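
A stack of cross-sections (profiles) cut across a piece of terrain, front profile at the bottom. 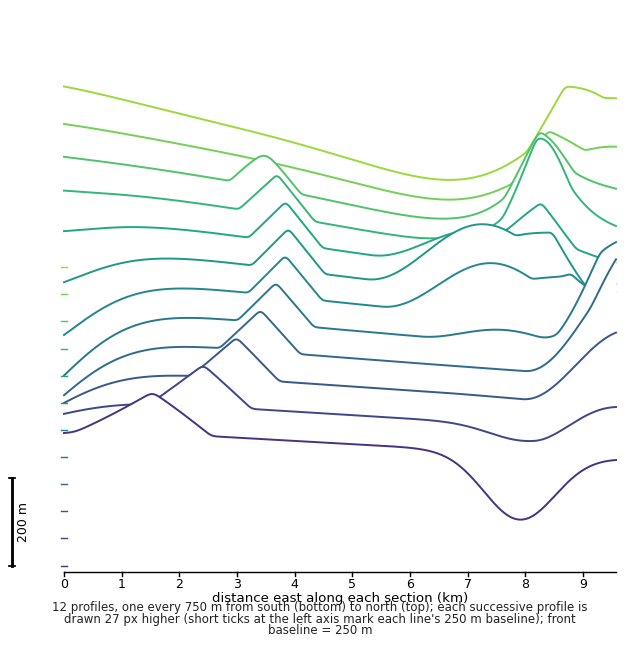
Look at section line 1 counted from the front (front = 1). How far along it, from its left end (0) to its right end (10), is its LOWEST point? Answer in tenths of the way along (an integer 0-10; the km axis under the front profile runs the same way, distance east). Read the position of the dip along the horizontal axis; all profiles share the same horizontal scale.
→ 8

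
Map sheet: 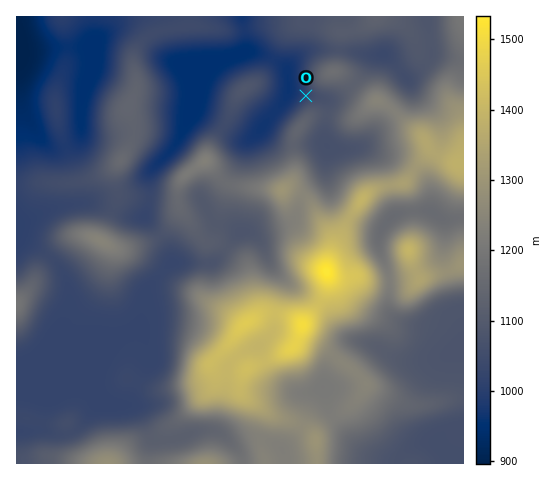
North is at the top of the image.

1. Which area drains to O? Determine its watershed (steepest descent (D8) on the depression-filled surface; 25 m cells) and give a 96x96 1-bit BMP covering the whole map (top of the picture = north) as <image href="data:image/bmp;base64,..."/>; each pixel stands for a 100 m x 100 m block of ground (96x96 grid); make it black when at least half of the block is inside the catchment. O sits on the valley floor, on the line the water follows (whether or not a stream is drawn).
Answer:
<image width="96" height="96" href="data:image/bmp;base64,Qk2+BAAAAAAAAD4AAAAoAAAAYAAAAGAAAAABAAEAAAAAAIAEAAATCwAAEwsAAAIAAAAAAAAA////AAAAAAAAAAAAAAAAAAAAAAAAAAAAAAAAAAAAAAAAAAAAAAAAAAAAAAAAAAAAAAAAAAAAAAAAAAAAAAAAAAAAAAAAAAAAAAAAAAAAAAAAAAAAAAAAAAAAAAAAAAAAAAAAAAAAAAAAAAAAAAAAAAAAAAAAAAAAAAAAAAAAAAAAAAAAAAAAAAAAAAAAAAAAAAAAAAAAAAAAAAAAAAAAAAAAAAAAAAAAAAAAAAAAAAAAAAAAAAAAAAAAAAAAAAAAAAAAAAAAAAAAAAAAAAAAAAAAAAAAAAAAAAAAAAAAAAAAAAAAAAAAAAAAAAAAAAAAAAAAAAAAAAAAAAAAAAAAAAAAAAAAAAAAAAAAAAAAAAAAAAAAAAAAAAAAAAAAAAAAAAAAAAAAAAAAAAAAAAAAAAAAAAAAAAAAAAAAAAAAAAAAAAAAAAAAAAAAAAAAAAAAAAAAAAAAAAAAAAAAAAAAAAAAAAAAAAAAAAAAAAAAAAAAAAAAAAAAAAAAAAAAAAAAAAAAAAAAAAAAAAAAAAAAAAAAAAAAAAAAAAAAAAAAAAAAAAAAAAAAAAAAAAAAAAAAAAAAAAAAAAAAAAAAAAAAAAAAAAAAAAAAAAAAAAAAAAAAAAAAAAAAAAAAAAAAAAAAAAAAAAAAAAAAAAAAAAAAAAAAAAAAAAAAAAAAAAAAAAAAAAAAAAAAAAAAAAAAAAAAAAAAAAAAAAAAAAAAAAAAAAAAAAAAAAAAAAAAAAAAAAAAAAAAAAAAAAAAAAAAAAAAAAAAABAAAAAAAAAAAAAAABgAAAAAAAAAAAAAABwAAAAAAAAAAAAAABwAAAAAAAAAAAAAAD4AAAAAAAAAAAAAAH4AAAAAAAAAAAAAAH8AAAAAAAAAAAAAAP+AAAAAAAAAAAAAAf+AAAAAAAAAAAAAAf/AAAAAAAAAAAAAA//gAAAAAAAAAAAAD//wAAAAAAAAAAAAP//+AAAAAAAAAAAAH///4AAAAAAAAAAAH///8AAAAAAAAAAAH///+AAAAAAAAAAAH////AAAAAAAAAAAH////gAAAAAAAAAAH////wAAAAAAAAAAH////4AAAAAAAAAAH////4AAAAAAAAAAH////wAAAAAAAAAAH////wAAAAAAAAAAD////gAAAAAAAAAAD///+AAAAAAAAAAAB///8AAAAAAAAAAAA///4AAAAAAAAAAAAf//wAAAAAAAAAAAAf//gAAAAAAAAAAAAf//AAAAAAAAAAAAAf/8AAAAAAAAAAAAA//gAAAAAAAAAAAAAH/AAAAAAAAAAAAAAH+AAAAAAAAAAAAAAD8AAAAAAAAAAAAAAD4AAAAAAAAAAAAAABwAAAAAAAAAAAAAAAAAAAAAAAAAAAAAAAAAAAAAAAAAAAAAAAAAAAAAAAAAAAAAAAAAAAAAAAAAAAAAAAAAAAAAAAAAAAAAAAAAAAAAAAAAAAAAAAAAAAAAAAAAAAAAAAAAAAAAAAAAAAAAAAAAAAAAAAAAAAAAAAAAAAAAAAAAAAAAAAAAAAAAAAAAAAAAAAAAAAA="/>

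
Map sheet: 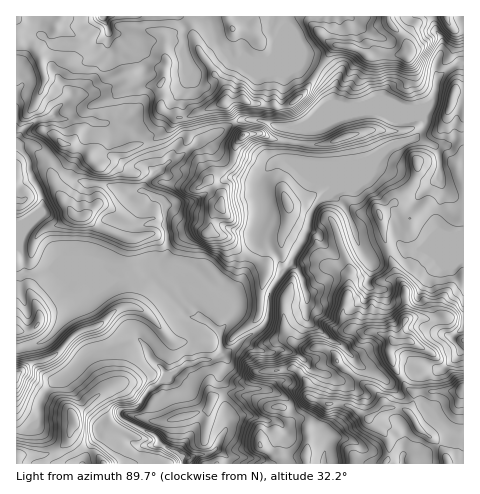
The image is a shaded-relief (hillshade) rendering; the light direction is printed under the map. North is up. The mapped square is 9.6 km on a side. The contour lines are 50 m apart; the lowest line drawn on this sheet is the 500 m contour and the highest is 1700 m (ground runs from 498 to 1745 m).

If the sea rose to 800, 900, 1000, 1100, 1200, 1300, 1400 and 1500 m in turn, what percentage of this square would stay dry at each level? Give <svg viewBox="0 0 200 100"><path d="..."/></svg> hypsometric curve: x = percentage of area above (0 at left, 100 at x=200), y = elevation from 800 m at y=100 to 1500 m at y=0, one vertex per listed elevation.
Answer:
<svg viewBox="0 0 200 100"><path d="M164 100l-33-14-30-15-30-14-33-14-13-14-9-15-8-14"/></svg>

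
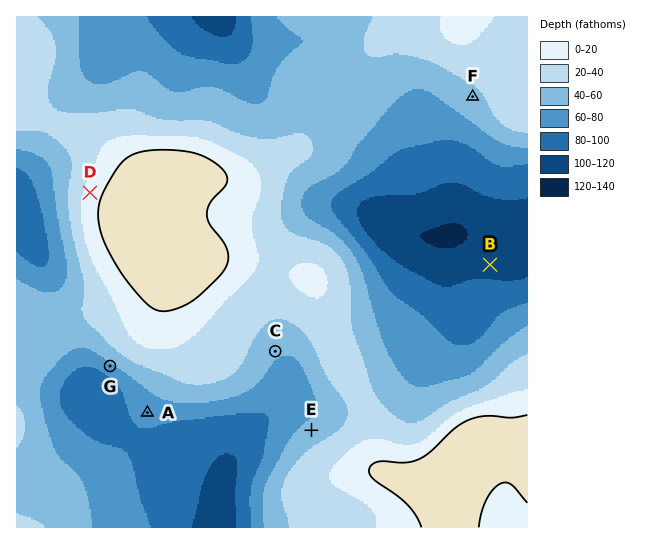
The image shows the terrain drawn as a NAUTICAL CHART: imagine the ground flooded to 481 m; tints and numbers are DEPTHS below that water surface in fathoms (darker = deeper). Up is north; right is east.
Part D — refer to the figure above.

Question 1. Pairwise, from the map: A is higher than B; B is lower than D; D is higher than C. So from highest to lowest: D C A B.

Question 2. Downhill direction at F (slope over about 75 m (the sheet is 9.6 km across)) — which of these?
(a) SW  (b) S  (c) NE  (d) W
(a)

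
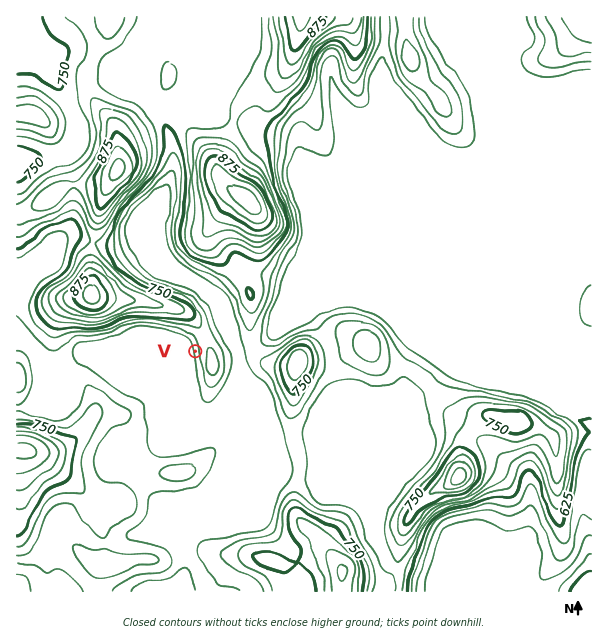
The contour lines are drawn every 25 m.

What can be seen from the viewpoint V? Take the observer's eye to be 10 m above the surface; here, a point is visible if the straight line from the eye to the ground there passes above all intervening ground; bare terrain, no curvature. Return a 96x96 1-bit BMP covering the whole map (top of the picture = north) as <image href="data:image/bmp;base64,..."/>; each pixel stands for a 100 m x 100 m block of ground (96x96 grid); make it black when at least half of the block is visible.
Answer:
<image width="96" height="96" href="data:image/bmp;base64,Qk2+BAAAAAAAAD4AAAAoAAAAYAAAAGAAAAABAAEAAAAAAIAEAAATCwAAEwsAAAIAAAAAAAAA////AAAAAAAAAAAAAAAAAAAAAAAAAAAAAAAAAAAAAAAAAAAAAAAAAAAAAAAAAAAAAAAAAAAAAAAAAIAAAAAAAAAAAAAAAGAAAAAAAAAAAAAAAAAA/4AAAAAAAAAAAAAA/wAAAAAAAAAAAAAAfAAAAAAAAAAAAAAAGAAAAAAAAAAAAAAAAAAAAAAAAAAAAAAAAAAAAAAAAAAAAAAAAAAAAAAAAAAAAgAAAAAAAAAAAAAAB/gAAAAAAAAAAAAAD/AAAAAAAAAAAAAAD/AAAAAAAAAAAAAAH/AAAAAAAAAAAAAAf8AAAAAAAAAAAAAA/AAAAAAAAAAAAAAB+AP8AAAAAAAAAAAH+A//AAAAAAAAAAAP8B//gAAAAAAAAAAf+B//gAAAAAAAAAB/+B//gAAAAAAAAAD//B//AAAAAAAAAAD//B//AAAAAAAAAAD4Hh/+AAAAAAAAAADgDx/+AAAAAAAAAAAAB//+AAAAAAAAAAAAB//8AAAAAAAAAAAAB//8AAAAAAAAAADAB//8AAAAAAAAAADgD//+AAAAAAAAAADgD//+AAAAAAAAAADgH//+AAAAAAAAAAD8P///AAAAAAAAAAD/////AAAAAAAAAADh////AAAAAAAAAADB////AAAAAAAAAAAD////AAAAAAAAAAAD///+AAAAAAAAAAAD///+AAAAAAAAAAAD///+AAAAAAAAAAAB///8AAAAAAAAAAAAD//8AAAAAAAAAAAAD//wAAAAAAAAAAAAB/8AAAAAAAAAAAAAB+AAAAAAAAAAAAAABwAAAAAAAAAAAAAAAgAAAAAAAAAAAAAAAAAAAAAAAAAAAAAAAAAAAAAAAAAAAAAAAAAAAAAAAAAAAAAAAAAAAAAAAAAAAAAAAAAAAAAAAAAAAAAAAAAAAAAAAAAAAAAAAAAAAAAAAAAAAAAAAAAAAAAAAAAAAAAAAAAAAAAAAAAAAAAAAAAAAAAAAAAAAAAAAAAAAgAAAAAAAAAAAAAAD4AAAAAAAAAAAAAAHwAAAAAAAAAAAAAAPgAAAAAAAAAAAAAAOAAAAAAAAAAAAAAAIAAAAAAAAAAAAAAAAAAAAAAAAAAAAAAAAAAAAAAAAAAAAAAAAAAAAAAAAAAAAAAAAAAAAAAAAAAAAAAAAAAAAAAAAAAAAAAAAAAAAAAAAAAAAAAAAAAAAAAAAAAAAAAAAAAAAAAAAAAAAAAAAAAAAAAAAAAAAAAAAAAAAAAAAAAAAAAAAAAAAAAAAAAAAAAAAAAAAAAAAAAAAAAAAAAAAAAAAAAAAAAAAAAAAAAAAAAAAAAAAAAAAAAAAAAAAAAAAAAAAAAAAAAAAAAAAAAAAAAAAAAAAAAAAAAAAAAAAAAAAAAAAAAAAAAAAAAAAAAAAAAAAAAAAAAAAAAAAAAAAAAAAAAAAAAAAAAAAAAAAAAAAAAAAAAAAAAAAAAAAAAAAAAAAAAAAAAAAAAAAAAAAAAAAAAAAAAAAAAAAAAAAAAAAAAAAAAAAAAAAAAAAAAAAAAAAAAAAAAAAAAAAAAAAAAAAAA="/>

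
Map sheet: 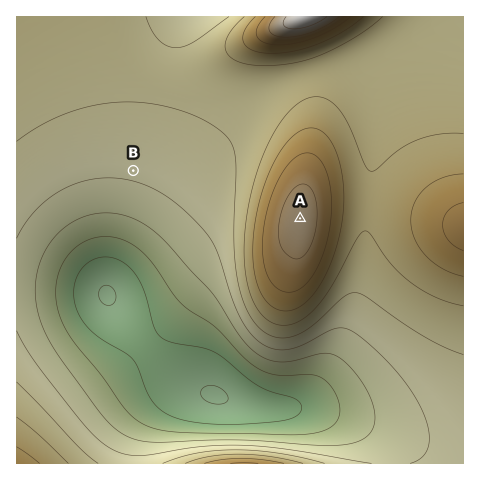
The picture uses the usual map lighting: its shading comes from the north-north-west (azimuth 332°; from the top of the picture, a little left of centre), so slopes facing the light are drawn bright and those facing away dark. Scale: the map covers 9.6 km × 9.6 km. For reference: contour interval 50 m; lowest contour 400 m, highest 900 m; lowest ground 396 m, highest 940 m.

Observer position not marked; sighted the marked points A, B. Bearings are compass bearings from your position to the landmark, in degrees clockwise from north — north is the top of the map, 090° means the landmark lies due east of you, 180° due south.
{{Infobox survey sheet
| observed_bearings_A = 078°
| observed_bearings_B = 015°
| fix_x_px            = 110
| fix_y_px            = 259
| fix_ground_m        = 450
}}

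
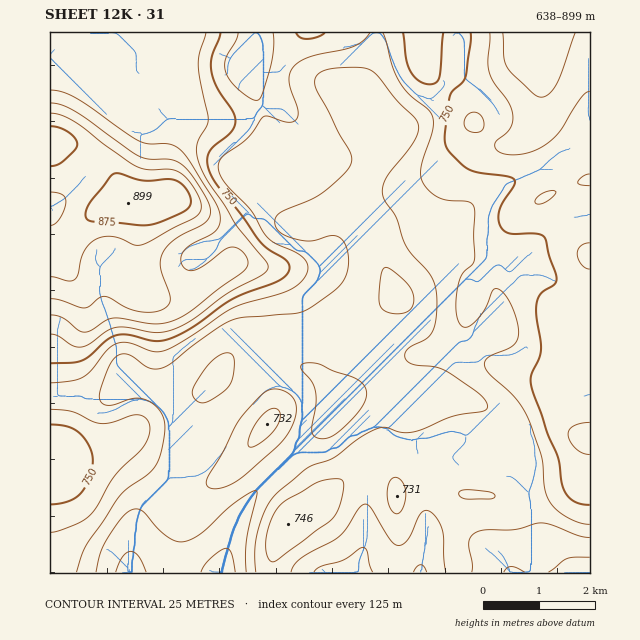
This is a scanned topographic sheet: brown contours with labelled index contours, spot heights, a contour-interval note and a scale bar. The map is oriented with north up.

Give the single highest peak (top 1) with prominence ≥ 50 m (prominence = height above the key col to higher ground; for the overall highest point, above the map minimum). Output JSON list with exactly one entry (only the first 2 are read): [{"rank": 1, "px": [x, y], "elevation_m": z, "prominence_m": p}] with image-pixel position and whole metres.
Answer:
[{"rank": 1, "px": [128, 203], "elevation_m": 899, "prominence_m": 261}]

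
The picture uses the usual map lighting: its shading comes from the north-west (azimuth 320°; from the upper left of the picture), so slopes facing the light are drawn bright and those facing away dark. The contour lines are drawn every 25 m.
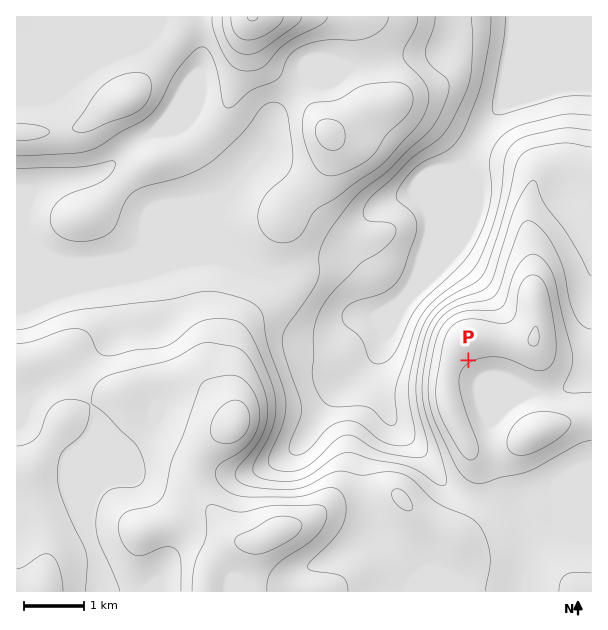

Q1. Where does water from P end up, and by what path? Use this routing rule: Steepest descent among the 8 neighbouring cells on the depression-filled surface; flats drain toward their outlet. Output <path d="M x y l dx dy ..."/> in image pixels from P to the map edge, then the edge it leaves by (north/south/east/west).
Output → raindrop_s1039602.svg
<path d="M468 360l32 33 49 0 2-1 7 0 2-2 3 0 6-3 3-3 6-3 13-12"/>
exit: east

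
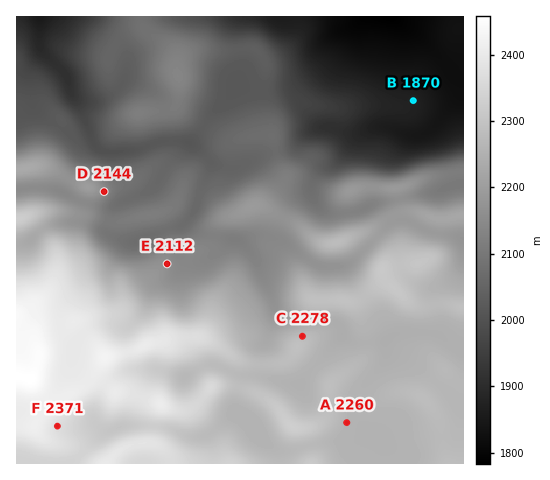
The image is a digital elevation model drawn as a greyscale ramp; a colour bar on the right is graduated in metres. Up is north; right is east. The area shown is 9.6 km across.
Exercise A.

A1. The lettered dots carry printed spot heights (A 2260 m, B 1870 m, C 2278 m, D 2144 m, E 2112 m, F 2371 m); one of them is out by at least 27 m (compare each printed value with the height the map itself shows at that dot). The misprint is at E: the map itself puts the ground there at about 2160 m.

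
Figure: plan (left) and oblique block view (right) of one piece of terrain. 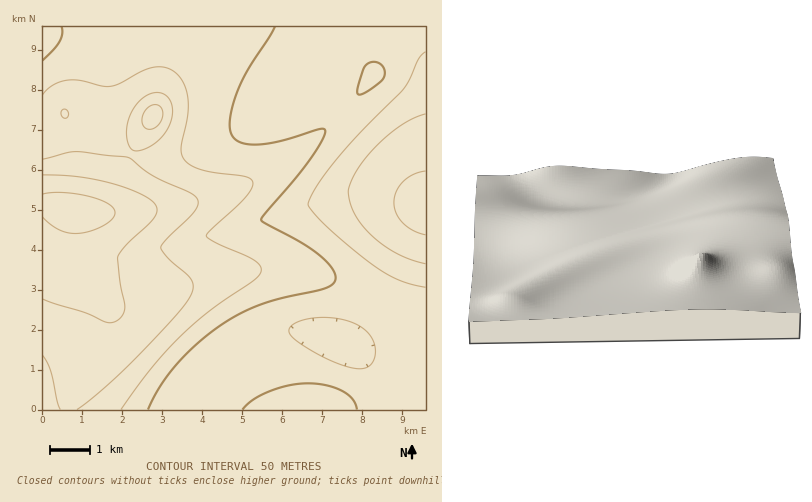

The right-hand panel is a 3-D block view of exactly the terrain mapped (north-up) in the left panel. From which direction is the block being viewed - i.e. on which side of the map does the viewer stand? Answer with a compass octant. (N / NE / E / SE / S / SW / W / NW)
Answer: N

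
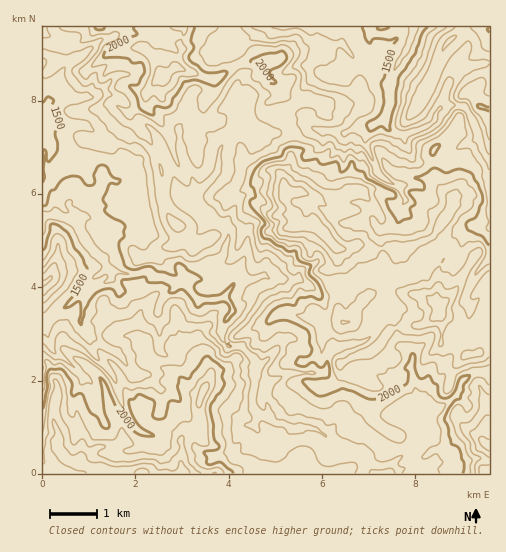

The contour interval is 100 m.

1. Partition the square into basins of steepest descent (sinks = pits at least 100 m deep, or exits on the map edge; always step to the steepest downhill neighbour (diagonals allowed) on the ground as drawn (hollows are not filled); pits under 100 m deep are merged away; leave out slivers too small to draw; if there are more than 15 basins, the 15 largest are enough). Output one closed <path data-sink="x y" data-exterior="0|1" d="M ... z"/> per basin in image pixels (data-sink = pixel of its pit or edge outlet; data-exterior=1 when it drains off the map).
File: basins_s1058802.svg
<path data-sink="43 217" data-exterior="1" d="M234 26l-135 0-17 15-9 4-20 1-11-2 0 429 447 1 1-270-9-2-11-8-13 2-5 4-2 10-7 10-8-5-20-21-6 0-7 5-5 0-9-6-11-4-8 0-6 3-7-2-36 10-18-8-17-2-3-14 8-12 3-20-6-19-16-18 0-6 5-4 3-6-1-5-12-12 3-12-28 0-3-3-2-4 2-18z"/><path data-sink="414 27" data-exterior="1" d="M489 26l-254 0 0 5 3 6-2 7 0 11 2 4 3 3 28 0-3 12 12 12 1 5-3 6-5 4 0 6 16 18 6 19-3 20-8 12 3 14 17 2 18 8 36-10 7 2 6-3 8 0 11 4 9 6 5 0 7-5 6 0 20 21 8 5 7-10 2-10 5-4 13-2 11 8 8 1 1-94-10-3-10-13 10-9 10 0z"/><path data-sink="43 27" data-exterior="1" d="M97 26l-54 0-1 17 11 3 20-1 9-4 10-7z"/>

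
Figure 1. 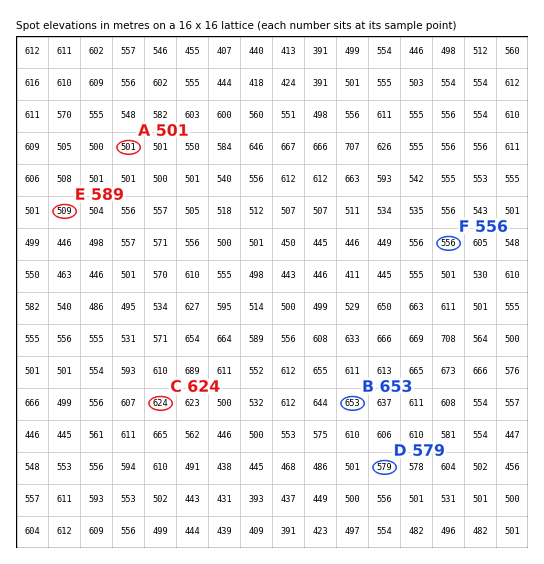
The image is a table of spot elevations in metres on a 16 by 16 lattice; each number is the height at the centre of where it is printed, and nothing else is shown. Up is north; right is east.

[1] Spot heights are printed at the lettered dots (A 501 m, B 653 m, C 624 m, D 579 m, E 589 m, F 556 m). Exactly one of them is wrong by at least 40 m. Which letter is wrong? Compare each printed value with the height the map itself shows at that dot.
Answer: E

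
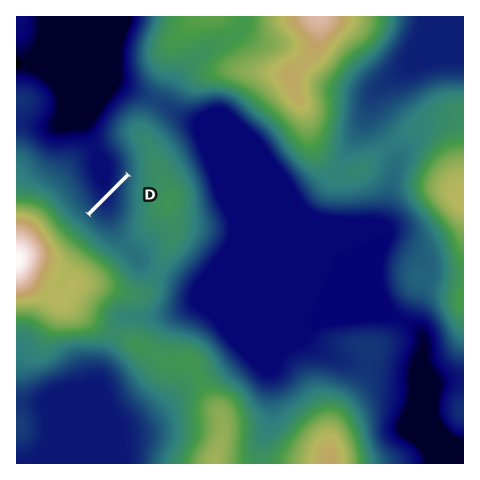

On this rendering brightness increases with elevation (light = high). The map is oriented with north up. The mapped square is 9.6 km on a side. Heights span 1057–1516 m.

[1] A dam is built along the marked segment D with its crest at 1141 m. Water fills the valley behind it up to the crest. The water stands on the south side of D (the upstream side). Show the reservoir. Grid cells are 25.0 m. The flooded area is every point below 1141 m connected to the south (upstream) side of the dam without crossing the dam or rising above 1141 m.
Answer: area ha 40.3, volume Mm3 8.06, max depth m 47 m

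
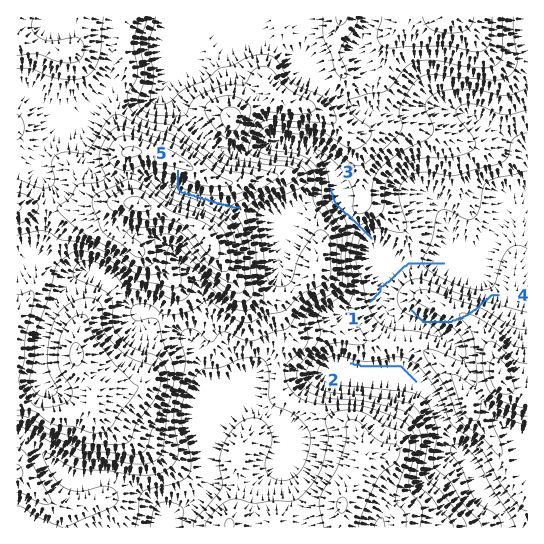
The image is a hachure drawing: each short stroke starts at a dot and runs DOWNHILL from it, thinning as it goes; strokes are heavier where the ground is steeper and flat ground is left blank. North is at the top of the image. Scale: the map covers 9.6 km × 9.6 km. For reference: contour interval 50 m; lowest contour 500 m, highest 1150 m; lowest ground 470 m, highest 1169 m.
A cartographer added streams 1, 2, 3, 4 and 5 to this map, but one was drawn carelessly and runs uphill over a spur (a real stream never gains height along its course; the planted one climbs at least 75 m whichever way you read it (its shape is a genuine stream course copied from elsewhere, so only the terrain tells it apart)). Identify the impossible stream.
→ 4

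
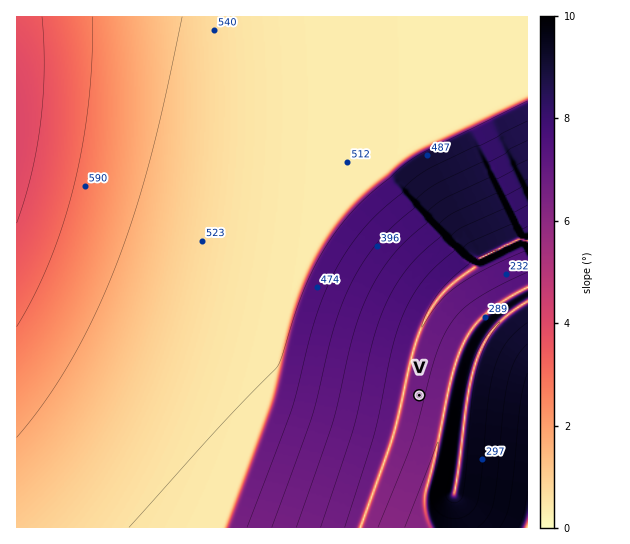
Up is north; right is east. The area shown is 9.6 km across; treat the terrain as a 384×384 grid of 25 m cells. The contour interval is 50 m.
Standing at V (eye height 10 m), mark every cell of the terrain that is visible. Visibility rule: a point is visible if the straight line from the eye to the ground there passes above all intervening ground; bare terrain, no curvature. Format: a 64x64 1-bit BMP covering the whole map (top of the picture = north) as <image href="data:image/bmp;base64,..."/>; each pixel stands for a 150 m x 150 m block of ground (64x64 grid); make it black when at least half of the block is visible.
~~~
<image width="64" height="64" href="data:image/bmp;base64,Qk0+AgAAAAAAAD4AAAAoAAAAQAAAAEAAAAABAAEAAAAAAAACAAATCwAAEwsAAAIAAAAAAAAA////AAAAAAAAAAAf///wAAAAAB////AAAAAAD///4AAAAAAP///gAAAAAA///+AAAAAAB///4AAAAAAH///wAAAAAAf///AAAAAAA///8AAAAAAD///wAAAAAAP///gAAAAAAf//+AAAAAAB///4AAAAAAH///gAAAAAAP//+AAAAAAA///4AAAAAAD///wAAAAAAH///AAAAAAAf//8AAAAAAB///wAAAAAAH///gAAAAAAP//+AAAAAAA///gAAAAAAD//4AAAAAAAP//gAAAAAAA//+AAAAAAAB//4AAAAAAAH//wAAAAAAAf//AAAAAAAA//+AAAAAAAD//4AAAAAAAP//wAAAAAAAf//gAAAAAAB//+AAAAAAAD//4AAAAAAAH//AAAAAAAAf/4AAAAAAAA//GAAAAAAAB/4+AAAAAAAH/n8AAAAAAAP9/4AAAAAAAfv/wAAAAAAA///gAAAAAAA//+AAAAAAAB//8AAAAAAAD//wAAAAAAAH//AAAAAAAAH/8AAAAAAAAH/wAAAAAAAAH/AAAAAAAAAH8AAAAAAAAAHwAAAAAAAAAHAAAAAAAAAAEAAAAAAAAAAAAAAAAAAAAAAAAAAAAAAAAAAAAAAAAAAAAAAAAAAAAAAAAAAAAAAAAAAAAAAAAAAAAAAAAAAAAAAAAAAAAAAAAAAAAAAAAAAA=="/>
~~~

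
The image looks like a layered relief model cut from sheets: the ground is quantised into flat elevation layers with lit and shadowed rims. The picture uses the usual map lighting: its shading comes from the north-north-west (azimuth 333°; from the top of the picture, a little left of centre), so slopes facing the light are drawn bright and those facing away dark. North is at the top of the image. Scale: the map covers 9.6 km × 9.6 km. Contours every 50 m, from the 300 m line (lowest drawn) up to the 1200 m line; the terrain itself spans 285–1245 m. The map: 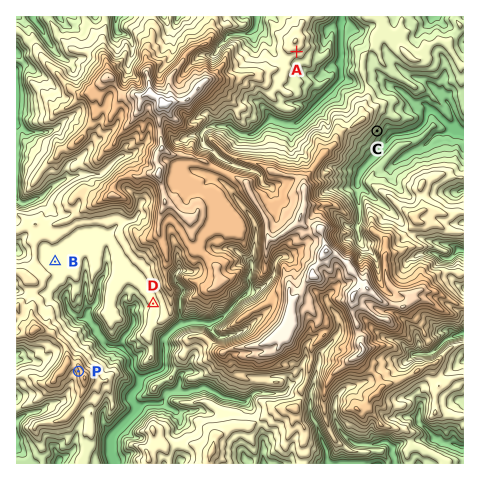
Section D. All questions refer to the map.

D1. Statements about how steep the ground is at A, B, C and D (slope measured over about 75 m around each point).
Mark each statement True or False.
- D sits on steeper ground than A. False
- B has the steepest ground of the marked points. False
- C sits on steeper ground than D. True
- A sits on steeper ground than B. True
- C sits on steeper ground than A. True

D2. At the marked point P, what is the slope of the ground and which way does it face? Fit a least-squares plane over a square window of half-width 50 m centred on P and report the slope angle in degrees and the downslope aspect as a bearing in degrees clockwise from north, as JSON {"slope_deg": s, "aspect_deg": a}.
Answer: {"slope_deg": 30, "aspect_deg": 255}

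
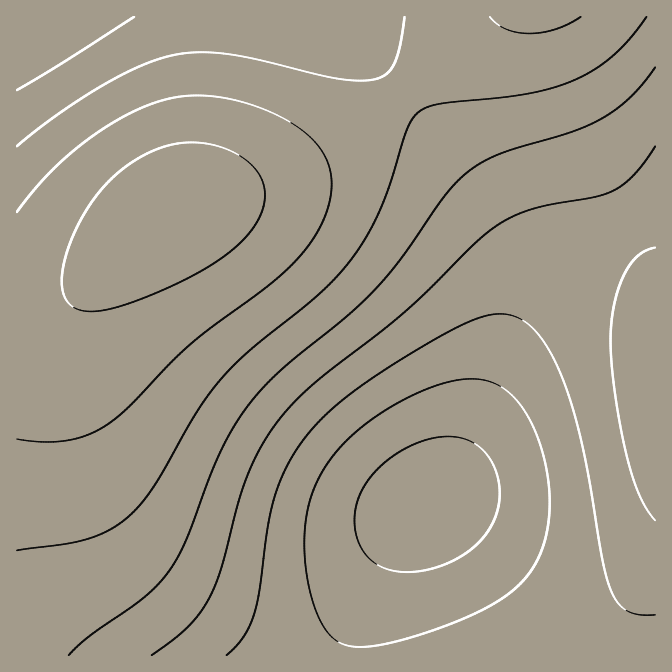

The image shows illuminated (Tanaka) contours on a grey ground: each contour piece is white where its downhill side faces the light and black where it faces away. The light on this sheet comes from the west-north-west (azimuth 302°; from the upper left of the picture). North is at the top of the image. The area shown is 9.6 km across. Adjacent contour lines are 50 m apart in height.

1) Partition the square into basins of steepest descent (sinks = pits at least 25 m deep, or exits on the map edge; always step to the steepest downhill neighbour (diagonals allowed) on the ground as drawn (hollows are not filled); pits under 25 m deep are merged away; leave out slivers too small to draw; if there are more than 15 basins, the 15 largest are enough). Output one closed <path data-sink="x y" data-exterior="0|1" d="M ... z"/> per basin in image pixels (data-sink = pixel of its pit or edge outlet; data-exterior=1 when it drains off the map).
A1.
<path data-sink="428 502" data-exterior="0" d="M655 16l-161 0-96 82-70 51-66 34-85 23-40 30-73 70-22 12-26 4 1 334 639-1z"/><path data-sink="17 17" data-exterior="1" d="M492 16l-475 0-1 304 11 1 15-3 22-12 73-70 40-30 85-23 66-34 70-51z"/>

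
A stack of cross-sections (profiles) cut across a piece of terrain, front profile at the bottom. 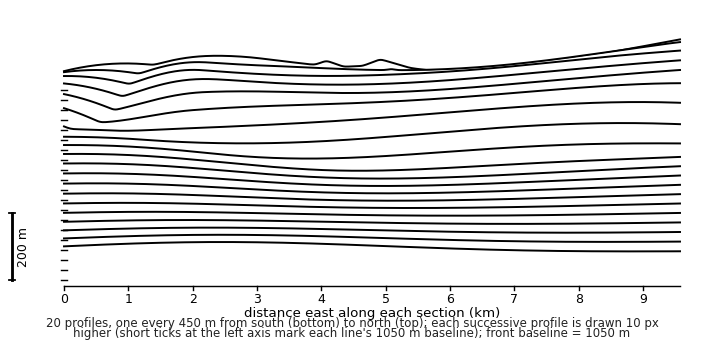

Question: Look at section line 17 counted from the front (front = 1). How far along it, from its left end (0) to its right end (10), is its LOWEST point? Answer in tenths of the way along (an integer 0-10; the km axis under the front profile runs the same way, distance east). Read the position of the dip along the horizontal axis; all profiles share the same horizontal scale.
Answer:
1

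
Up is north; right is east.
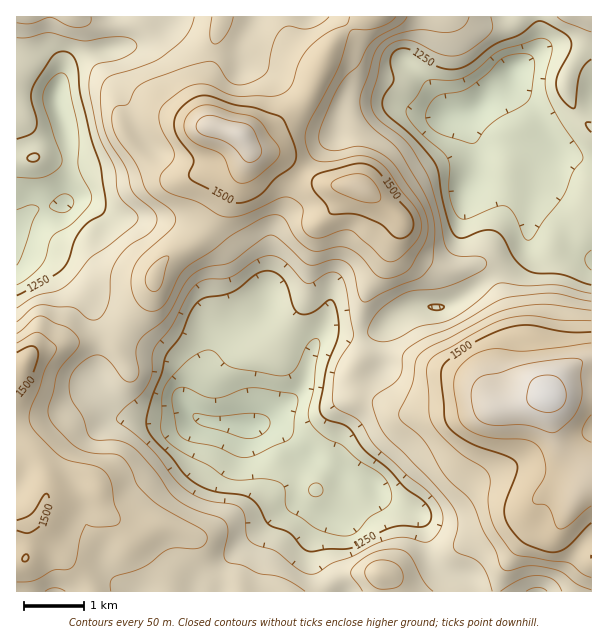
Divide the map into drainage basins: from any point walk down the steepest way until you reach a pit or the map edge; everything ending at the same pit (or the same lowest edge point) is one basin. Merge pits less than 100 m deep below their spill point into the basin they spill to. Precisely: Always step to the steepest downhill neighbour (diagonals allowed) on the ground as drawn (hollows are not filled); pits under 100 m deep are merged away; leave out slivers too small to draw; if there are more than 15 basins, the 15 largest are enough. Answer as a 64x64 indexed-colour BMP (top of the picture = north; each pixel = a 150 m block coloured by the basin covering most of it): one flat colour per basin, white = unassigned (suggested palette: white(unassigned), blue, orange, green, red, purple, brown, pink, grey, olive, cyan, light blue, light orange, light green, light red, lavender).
<image width="64" height="64" href="data:image/bmp;base64,Qk12CAAAAAAAAHYAAAAoAAAAQAAAAEAAAAABAAQAAAAAAAAIAAATCwAAEwsAABAAAAAAAAAA////ALR3HwAOf/8ALKAsACgn1gC9Z5QAS1aMAMJ34wB/f38AIr28AM++FwDox64AeLv/AIrfmACWmP8A1bDFABERERERERERERERERERERERERERERERERERERERERERERERERERERERERERERERERERERERERERERERERERERERERERERERERERERERERERERERERERERERERERERERERERERERERERERERERERERERERERERERERERERERERERERERERERERERERERERERERERERERERERERERERERERERERERERERERERERERERERERERERERERERERERERERERERERERERERERERERERERERERERERERERERERERERERERERERERERERERERERERERERERERERERERERERERERERERERERERERERERERERERERERERERERERERERERERERERERERERERERERERERERERERERERERERERERERERERERERERERERERERERERERERERERERERERERERERERERERERERERERERERERERERERERERERERERERERERERERERERERERERERERERERERERERERERERERERERERERERERERERERERERERERERERERERERERERERERERERERERERERERERERERERERERERERERERERERERERERERERERERERERERERERERERERERERERERERERERERERERERERERERERERERERERERERERERERERERERERERERERERERERERERERERERERERERERERERERERERERERERERERERERERERERERERERERERERERERERERERERERERERERERERERERERERERERERERERERERERERERERERERERERERERERERERERERERERERERERERERERERERERERERERERERERERERERERERERERERERERERERERERERERERERERIiIiEREREREREREREREREREREREREREREREREREREREiIiIiERERERERERERERERERERERERERERERERERERIiIiIiIRERERERERERERERERERERERERERERERERESIiIiIiIiERMRERERERERERERERERERERERERERERIiIiIiIiIiIiEzERERERERERERERERERERERERIiIiIiIiIiIiIiIiIjMzMREREREREREREREREREREREiIiIiIiIiIiIiIiIiMzMzMzMzERERERERERERERERESIiIiIiIiIiIiIiIiIzMzMzMzMRERERERERERERERERIiIiIiIiIiIiIiIiIjMzMzMzMzEREREREREREREREREiIiIiIiIiIiIiIiIiMzMzMzMzMxERERERERERERERESIiIiIiIiIiIiIiIiIzMzMzMzMzMREREREREREREREREiIiIiIiIiIiIiIiIjMzMzMzMzMxERERERERERERERESIiIiIiIiIiIiIiIiMzMzMzMzMzEREREREREREREREREiIiIiIiIiIiIiIiIzMzMzMzMzMxERERERERERERERESIiIiIiIiIiIiIiIjMzMzMzMzMzEREREREREREREREREiIiIiIiIiIiIiIiMzMzMzMzMzMxERERERERERERERESIiIiIiIiIiIiIiIzMzMzMzMzMzMxEREREREREREREREiIiIiIiIiIiIiIjMzMzMzMzMzMzMRERERERERERERESIiIiIiIiIiIiIiMzMzMzMzMzMzMzEREREREREREREREiIiIiIiIiIiIiIzMzMzMzMzMzMzMxERERERERERERESIiIiIiIiIiIiIjMzMzMzMzMzMzMzERERERERERERESIiIiIiIiIiIiIiMzMzMzMzMzMzMzMxEREREREREREiIiIiIiIiIiIiIiIzMzMzMzMzMzMzMzMREREREREREiIiIiIiIiIiIiIiIjMzMzMzMzMzMzMzMxEREREREREiIiIiIiIiIiIiIiIiMzMzMzMzMzMRERMzMRERERERESIiIiIiIiIiIiIiIiIzMzMzMzMzMRERERExERERERERIiIiIiIiIiIiIiIiIjMzMzMzMzMREREREREREREREREiIiIiIiIiIiIiIiIiMzMzMzMzMRERERERERERERERESIiIiIiIiIiIiIiIiIzMzMzMzMRERERERERERERERERIiIiIiIiIiIiIiIiIjMzMzMzMzERERERERERERERERIiIiIiIiIiIiIiIiIiMzMzMzMzMzMTMzERERERERERIiIiIiIiIiIiIiIiIiIzMzMzMzMzMzMzMRERERERESIiIiIiIiIiIiIiIiIiIjMzMzMzMzMzMzMxERERERESIiIiIiIiIiIiIiIiIiIiMzMzMzMzMzMzMzERERERERIiIiIiIiIiIiIiIiIiIiIzMzMzMzMzMzMzMREREREREiIiIiIiIiIiIiIiIiIiIjMzMzMzMzMzMzMxERERERESIiIiIiIiIiIiIiIiIiIiMzMzMzMzMzMzMzMREREREREiIiIiIiIiIiIiIiIiIiIzMzMzMzMzMzMzMxERERERESIiIiIiIiIiIiIiIiIiIjMzMzMzMzMzMzMzEREREREREiIiIiIiIiIiIiIiIiIiMzMzMzMzMzMzMzMRERERERERIiIiIiIiIiIiIiIiIiIzMzMzMzMzMzMzMxERERERERESIiIiIiIiIiIiIiIiIjMzMzMzMzMzMzMzMREREREREREiIiIiIiIiIiIiIiIi"/>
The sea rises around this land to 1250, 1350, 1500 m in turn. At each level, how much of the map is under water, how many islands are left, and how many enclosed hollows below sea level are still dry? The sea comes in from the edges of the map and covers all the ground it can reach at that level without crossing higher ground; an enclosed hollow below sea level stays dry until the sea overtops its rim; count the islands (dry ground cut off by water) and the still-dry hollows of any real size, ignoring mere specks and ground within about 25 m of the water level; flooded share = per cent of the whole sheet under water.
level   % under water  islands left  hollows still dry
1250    15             0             1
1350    52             0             0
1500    88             2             0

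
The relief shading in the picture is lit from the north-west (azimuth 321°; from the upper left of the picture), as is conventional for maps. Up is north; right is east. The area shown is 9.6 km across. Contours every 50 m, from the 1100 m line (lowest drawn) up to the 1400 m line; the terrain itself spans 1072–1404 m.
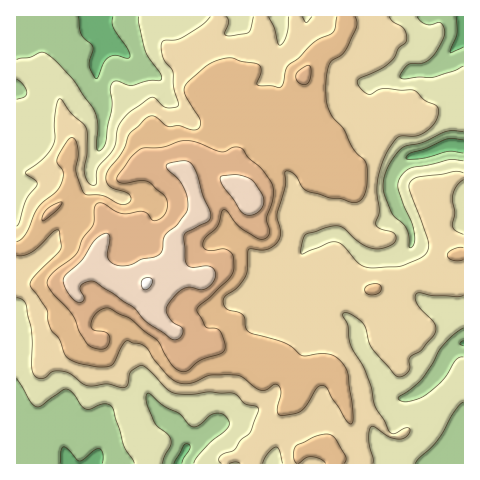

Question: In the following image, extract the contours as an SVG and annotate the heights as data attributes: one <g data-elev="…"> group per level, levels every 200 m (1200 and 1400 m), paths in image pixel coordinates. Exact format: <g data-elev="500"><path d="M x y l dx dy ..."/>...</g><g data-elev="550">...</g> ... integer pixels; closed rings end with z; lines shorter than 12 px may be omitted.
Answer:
<g data-elev="1200"><path d="M263 463l4-9 9-7 3 3 4 13"/><path d="M373 463l0-4-4-19 0-8 2-5 4 0 14 10 9 2 8-2 4-7-1-2-4 0-12 6-4-3-5-11-9-14-4-20-7-17-13-23-3-20-5-12 1-1 5 0 13 9 4 6 6 20 23 27 5 2 5-2 4-5 1-13 11-7 12-14 3-6-2-8-17-18-2-5 1-5 3-1 15 3 24 1 5-1"/><path d="M17 298l6 2 3 6 6 28 0 35 2 6 4 3 5 0 10-7 8 0 9 3 17 11 5 1 16-2 16 4 3-3 4-14 10-6 7 5 18 18 7 5 15 1 21-2 23 1 5 2 8 9 13 3 0 5-8 21-9 7-7 10-10 3-4 3-1 4 2 3"/><path d="M463 234l-8-4-3-5 3-12-3-12 1-7 4-8 6-6"/><path d="M463 173l-8-2-36 6-5 2-4 4 0 7 19 53-2 9-8 7-20 7-31 2-9-4-16-18-8-4-6 1-25 11-3-1 1-12 4-7 27-8 6 0 4 2 16 14 12 6 7 1 7-1 7-4 4-3 0-5-3-3-12-4-5-5 3-13-2-28 5-18 6-14 9-13 5-2 15 0 8-4 10-9 4-12-2-5-12-6-12-10-30-1-14 5-6-3-5-6-1-3 1-3 28-13 8-7 5-11 7-7 1-6-3-6-12-8-3-4"/><path d="M210 17l-8 8-20 13-6 2-10 0-4 2-1 5 1 8 3 6 8 10 1 17 4 17-3 2-9 1-11-10-3-1-24 16-10 13-2 18-3 6-15 18-2 15-1 2-6-2-5-10 3-21-1-23-3-5-13-12-8-12-3-1-4 17-1 27-9 14-19 15 0 2 10 7 1 4-10 14-8 23-2 4"/><path d="M253 17l-4 15-20 4-4-2 4-12-3-5"/><path d="M289 17l-2 18-3 7-4 3-2-2-4-15-5-11"/><path d="M312 17l-6 6-4-6"/></g><g data-elev="1400"><path d="M144 290l4-1 3-4 1-5-1-2-5 0-4 2 0 6z"/></g>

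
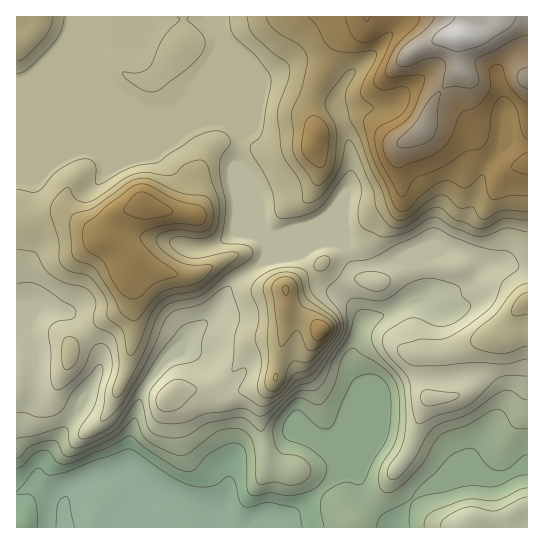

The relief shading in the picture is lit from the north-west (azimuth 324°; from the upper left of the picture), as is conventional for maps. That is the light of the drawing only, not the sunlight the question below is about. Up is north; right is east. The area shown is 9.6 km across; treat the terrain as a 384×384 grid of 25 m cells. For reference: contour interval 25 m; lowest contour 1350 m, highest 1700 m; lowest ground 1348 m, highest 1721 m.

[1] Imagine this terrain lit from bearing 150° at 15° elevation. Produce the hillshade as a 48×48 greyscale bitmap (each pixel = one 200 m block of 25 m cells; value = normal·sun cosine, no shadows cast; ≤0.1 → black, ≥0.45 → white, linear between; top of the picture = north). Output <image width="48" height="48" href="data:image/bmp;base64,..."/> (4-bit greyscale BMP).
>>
<image width="48" height="48" href="data:image/bmp;base64,Qk32BAAAAAAAAHYAAAAoAAAAMAAAADAAAAABAAQAAAAAAIAEAAATCwAAEwsAABAAAAAAAAAAAAAAABEREQAiIiIAMzMzAERERABVVVUAZmZmAHd3dwCIiIgAmZmZAKqqqgC7u7sAzMzMAN3d3QDu7u4A////AGiYd2d3d3d3d3d4h3dmZmZ4mGQzI1ZmiGeId2d3d3d3d3d5mIh2ZmZomXVDIjREZ2eId2Z3d3d3iIdou6qoZWZnmoZUISIiI3eJh3Z3d3eImZhmm7u6dmZmi7hmVERDIZiKqYd3d3iZqYhlaZmql2ZkasuHdmZmVMqJzbmYd4maqZh1V4d4h3dkNryod3d3dtyYrv26mJmqqql1V2VWd3d1Eou5h3d4iL3Ie//sqaqqq6qXZ3VWd3d2MVq6mHd3iazLdr//uJqqu7qoeIZnd3d3Uki7qph3iYm7lVnvx3mru8y5m7h3iHd3Yze8zLmHeIiapjSe6Gmqu8zKrfuImYd3ZDas3dyXeJh5qFNs+VeZmaq6rv+5mYd3ZDWKvN25h5h4u3M560NoiIiIe//7qpd3ZURmeKvKmIdnrKUlzWI2Zmd2Rt/+y6h3dlVmZnmrqXdmnMgznaQ0VVZ2M4zv7KmYiIeIiIibqndlerlUjdlUVVVnU2q+/7mZmIiJmZqru3dlWKp1e9uGZmVnZGmL/+mHd2Z2d4mqu3ZlVoqGasuoZmZWZWh47/t1VVVURFeImnZVRWiYesuphmZVRGh1jvx0M0VUMiNWiHZVVVZ4isy6mGZlVFh0NayWQzRVQyEkeHdmdmVXit7cu4ZmVFh0JIu6l1VWZlMSV4iIiHZnic7u7bhmZViFVoq7u5dnd3ZCI5iImYd3iKzd7+t1QzaIiImZq6qId3ZkIYiImph3eImZnO6mMAFYmodmeJmZiIZlQ4h3iah2d3ZUNIzLcxA1eZh3Z3eHd4d2ZohmZ5mHd2VEMjWJl2VVRoiJmHd3Z3iId4h2VWeHd3eImHQ1d3d2VneJq6mHiJqpiIh2VVZ3iavMzchVZ4d3d3d4nOypmqzKmXd2VDRnibzczNuHd4qpd2Z4i+/aqqvcu2ZmUyE2eJmYeKuHdnm8uGVXed7rmZi8y2VVVSABRmVENYmHdmaK23VFZ63bmZeKqmVEV2MAAjMzRXiHd2ZozZZVZ5vLmJd5mWZURoYwABNFVoh3d2Z3vshmd5qrqJhomXd1RXdkEBNFZ4l3d3d4nMlmeKqrqYhmeHd3ZVd3ZUREVomHdmZ4m7hlaKu6qYl1Vnd3dmd3d3ZURXmHZmVXmqhUV5qqqZmWVXd3d3d3d3d2VWd3ZVVFiphUM2iaqZmXZnd3d3d3d3d3ZmZ3ZVVEaIdkISV5mYiYZnd3d3d3d3d3d3d3ZVVUVnZVMgJomImYZnd3d3d3d3d3d3d3ZURVd2ZndTJHmZqph3d3d3d3d3d3d3d3dURGiWVomWM2iZqpmHd3d3d3d3d3d3d3dlRFiYRGm6ZFeZmYd5h3d3d3d3d4h3d3d2VFaZYyWrp1aImHVbqHd3d3Zmd4iHd3d3dlaJliFauod4moVKuod3d3d2Z3iHd3iIh2Z5qnIUiqmau6hoq6d3d3d2Znd3d4iIiHd3m7YQNniZq7qWeqh3d3d3Zmd3Z3d4iHd3eKliEkVneKqmeKl3d3d3ZmZnZmZ3eHdmZ4qFIiNFZ4mg=="/>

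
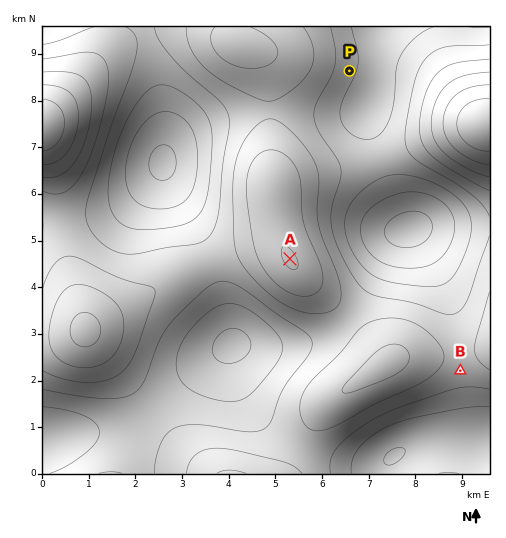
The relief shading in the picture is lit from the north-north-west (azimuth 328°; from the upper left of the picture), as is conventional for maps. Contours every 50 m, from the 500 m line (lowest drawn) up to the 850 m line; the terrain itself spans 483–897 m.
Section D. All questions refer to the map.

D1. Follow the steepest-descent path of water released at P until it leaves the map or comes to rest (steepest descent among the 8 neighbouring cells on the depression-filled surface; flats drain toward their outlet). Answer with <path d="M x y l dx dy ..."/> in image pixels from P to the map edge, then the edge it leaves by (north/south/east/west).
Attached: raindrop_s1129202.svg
<path d="M349 71l16 0 3 3 2 0 6-7 1-2 0-28 4-10"/>
exit: north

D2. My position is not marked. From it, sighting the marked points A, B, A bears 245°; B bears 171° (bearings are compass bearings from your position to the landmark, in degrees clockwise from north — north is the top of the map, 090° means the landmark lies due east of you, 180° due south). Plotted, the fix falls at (432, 192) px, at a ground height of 560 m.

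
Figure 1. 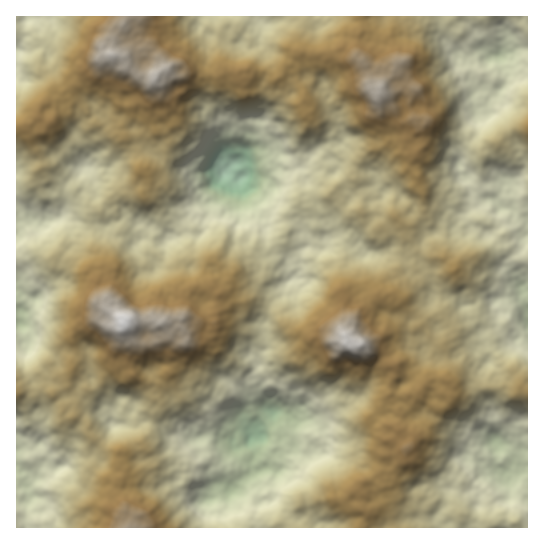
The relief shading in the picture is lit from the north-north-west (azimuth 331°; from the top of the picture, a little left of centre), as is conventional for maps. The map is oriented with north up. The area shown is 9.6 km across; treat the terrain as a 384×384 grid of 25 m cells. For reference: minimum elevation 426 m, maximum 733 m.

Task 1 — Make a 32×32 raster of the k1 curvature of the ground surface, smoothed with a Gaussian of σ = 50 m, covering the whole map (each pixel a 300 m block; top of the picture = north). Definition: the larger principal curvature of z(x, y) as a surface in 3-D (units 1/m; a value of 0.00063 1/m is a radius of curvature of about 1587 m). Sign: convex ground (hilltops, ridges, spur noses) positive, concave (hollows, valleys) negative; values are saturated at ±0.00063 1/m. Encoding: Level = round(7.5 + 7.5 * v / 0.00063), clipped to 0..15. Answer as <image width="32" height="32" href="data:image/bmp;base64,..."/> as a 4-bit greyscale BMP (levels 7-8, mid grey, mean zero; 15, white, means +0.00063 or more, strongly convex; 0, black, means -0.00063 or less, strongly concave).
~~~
<image width="32" height="32" href="data:image/bmp;base64,Qk12AgAAAAAAAHYAAAAoAAAAIAAAACAAAAABAAQAAAAAAAACAAATCwAAEwsAABAAAAAAAAAAAAAAABEREQAiIiIAMzMzAERERABVVVUAZmZmAHd3dwCIiIgAmZmZAKqqqgC7u7sAzMzMAN3d3QDu7u4A////AKudebza3KrO2YeNqYmM7/+IjNzcybOnuK/e7bqrvZubnOuKuonnhavMvs+bmYqtjKqJzNvKvLyZabuMzMytp3jcqbj526zJzKp2qcr6xpzYptn/3+eIqIi62afc7rmliPv993raeaiMuJe+zavHq9b23LW3zdzIlneauuq5/rbK7ersi7m7zqzpp6e9za7f/9uufe+fi4m7mu2rfqztip9/r52se6q/qe+ezu/Imqj+aO5K3ez+2YmLzv/oeMt6mHqu7/y8yeu3/8v6nayMqtx7y8v+7Pnqy+a4zYm6yau7tdrf1rjI2sqIjefe1pnIuZq467ecvbyclm7bupu+y6W83Nvqi6zNqanNuYuZz9uNzdnLtti7+bvJl8eou9nv2qipt8mouN246ria6si3iNiIiMuovJu5qtqo36+tmc6Zvcu93/u7uZquvqyLn5uZq+2cqa2+ymdrnI3cmN+bvGef1zp/33s3faqanVndt7yLrpuJvI68aHt+ep3qz7ff6v7ZzOq725urj8t4uK683/z9+8moquypl6z7r+vf+la9z6qHy7zFrPze+nn7ndp5eX3cqYr728z7rLbe+9+qip2fjNve3/3f/uqpjazZqc+4rXvP6bzK2be+7u+d/qXGaNuYrpm4qKmp3Iq7i5x8qoq5eczrrJnNpauHvYqsq51/"/>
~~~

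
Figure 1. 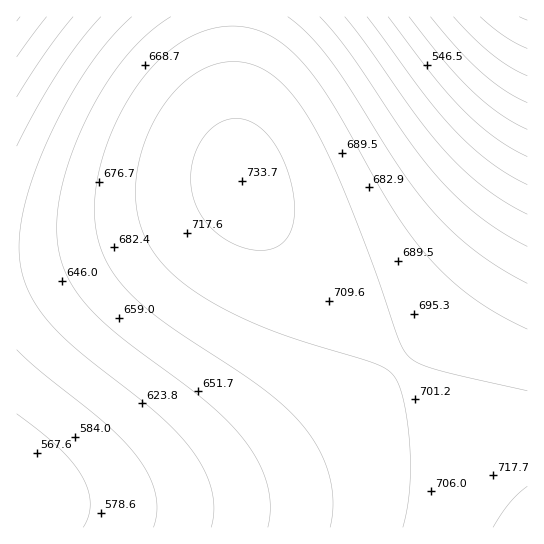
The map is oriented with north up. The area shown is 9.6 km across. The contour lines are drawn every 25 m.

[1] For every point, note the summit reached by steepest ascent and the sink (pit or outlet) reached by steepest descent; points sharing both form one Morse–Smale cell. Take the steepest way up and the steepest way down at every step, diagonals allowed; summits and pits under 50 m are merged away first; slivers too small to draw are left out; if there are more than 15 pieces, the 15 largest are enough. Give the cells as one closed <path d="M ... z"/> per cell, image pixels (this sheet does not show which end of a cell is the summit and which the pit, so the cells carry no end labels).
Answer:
<path d="M242 181l-8 7-37 17-67 24-55 14-59 6 0 278 511 1 1-26-3-4-90-99-151-153-28-37z"/><path d="M527 16l-295 1 0 53 4 79 5 30 15 30 40 50 139 140 92 102z"/><path d="M231 16l-215 1 1 231 42-3 71-16 76-28 28-13 9-7-6-22-2-26z"/>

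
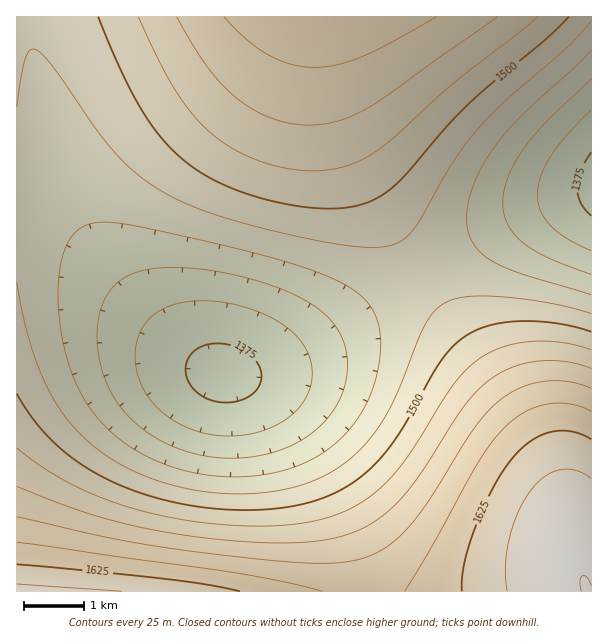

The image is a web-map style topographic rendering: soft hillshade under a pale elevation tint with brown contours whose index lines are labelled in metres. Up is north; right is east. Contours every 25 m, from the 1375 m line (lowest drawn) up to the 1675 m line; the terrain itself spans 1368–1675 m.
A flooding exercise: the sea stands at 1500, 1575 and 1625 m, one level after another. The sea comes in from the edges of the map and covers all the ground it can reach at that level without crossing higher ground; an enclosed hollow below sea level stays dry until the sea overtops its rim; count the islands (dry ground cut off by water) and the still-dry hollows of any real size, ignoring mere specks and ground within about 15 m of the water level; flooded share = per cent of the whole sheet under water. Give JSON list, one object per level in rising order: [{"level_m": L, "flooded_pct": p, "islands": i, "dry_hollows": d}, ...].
[{"level_m": 1500, "flooded_pct": 55, "islands": 0, "dry_hollows": 0}, {"level_m": 1575, "flooded_pct": 83, "islands": 0, "dry_hollows": 0}, {"level_m": 1625, "flooded_pct": 94, "islands": 0, "dry_hollows": 0}]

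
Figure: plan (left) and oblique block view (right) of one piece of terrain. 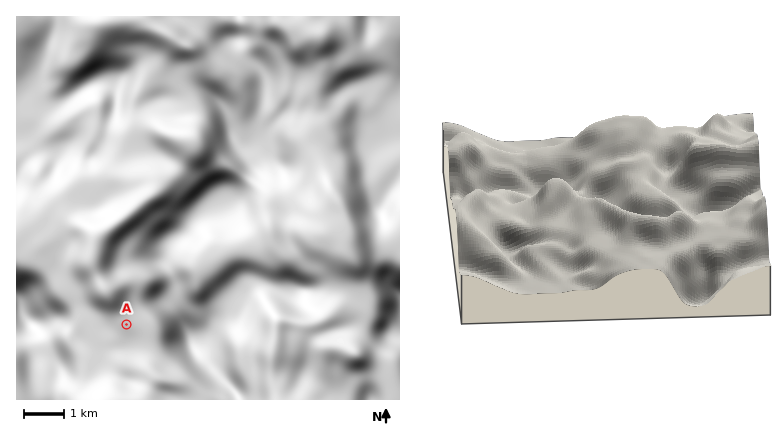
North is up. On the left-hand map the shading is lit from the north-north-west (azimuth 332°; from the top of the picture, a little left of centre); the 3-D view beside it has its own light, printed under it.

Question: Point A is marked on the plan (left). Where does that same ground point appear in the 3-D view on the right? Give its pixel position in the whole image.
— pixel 705 220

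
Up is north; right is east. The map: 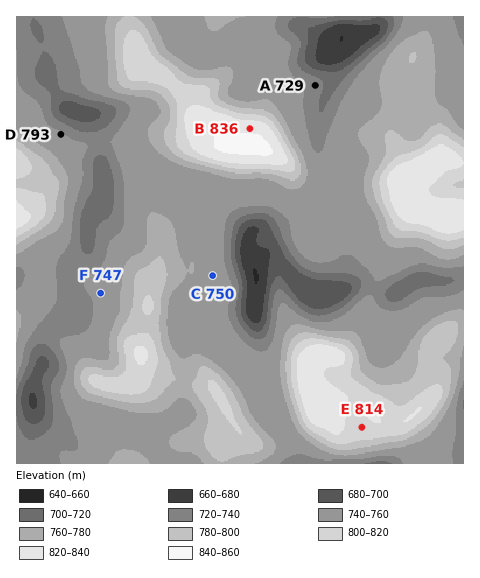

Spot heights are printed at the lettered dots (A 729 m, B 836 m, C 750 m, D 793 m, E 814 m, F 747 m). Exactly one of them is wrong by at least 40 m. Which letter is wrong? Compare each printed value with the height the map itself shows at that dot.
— D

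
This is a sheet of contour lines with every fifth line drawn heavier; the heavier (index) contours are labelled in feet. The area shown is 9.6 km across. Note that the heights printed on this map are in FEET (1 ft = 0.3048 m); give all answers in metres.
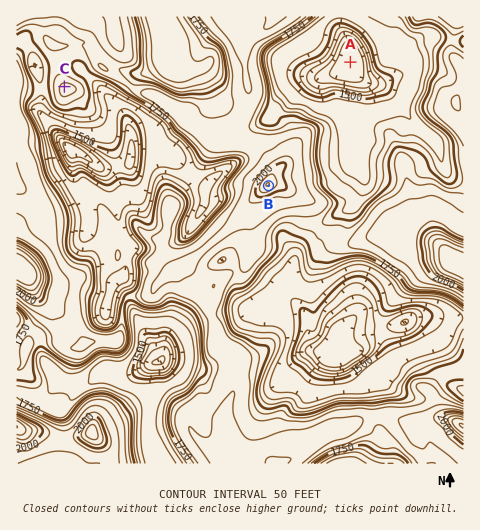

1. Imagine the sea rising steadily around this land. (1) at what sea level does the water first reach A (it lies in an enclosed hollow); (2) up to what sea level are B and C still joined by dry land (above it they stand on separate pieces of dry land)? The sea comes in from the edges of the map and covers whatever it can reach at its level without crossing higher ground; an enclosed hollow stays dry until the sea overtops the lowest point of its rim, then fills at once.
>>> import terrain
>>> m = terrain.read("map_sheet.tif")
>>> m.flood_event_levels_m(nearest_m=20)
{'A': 480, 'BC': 540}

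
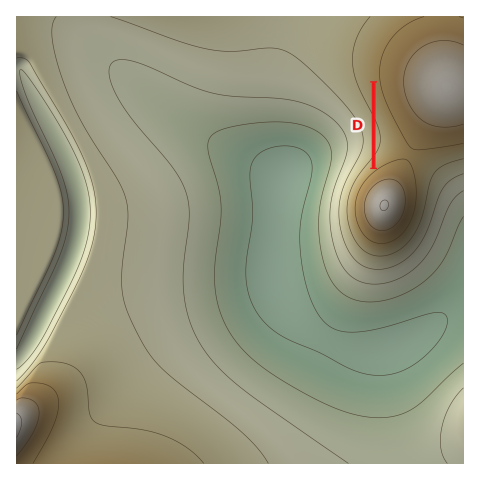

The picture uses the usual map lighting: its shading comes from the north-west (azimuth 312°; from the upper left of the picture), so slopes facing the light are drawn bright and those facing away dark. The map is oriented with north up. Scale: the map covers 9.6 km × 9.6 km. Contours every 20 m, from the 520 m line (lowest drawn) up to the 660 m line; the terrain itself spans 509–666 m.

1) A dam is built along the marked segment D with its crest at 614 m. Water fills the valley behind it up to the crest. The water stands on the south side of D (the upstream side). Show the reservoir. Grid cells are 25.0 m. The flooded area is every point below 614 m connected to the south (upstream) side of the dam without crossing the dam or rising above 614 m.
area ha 41.9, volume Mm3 2.97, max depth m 19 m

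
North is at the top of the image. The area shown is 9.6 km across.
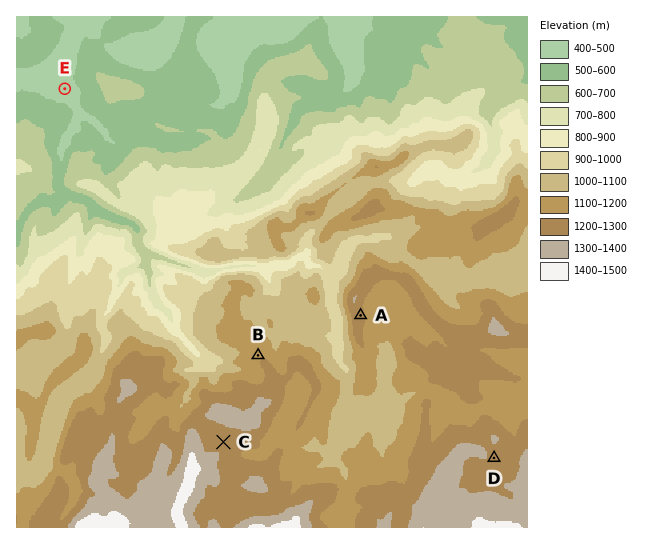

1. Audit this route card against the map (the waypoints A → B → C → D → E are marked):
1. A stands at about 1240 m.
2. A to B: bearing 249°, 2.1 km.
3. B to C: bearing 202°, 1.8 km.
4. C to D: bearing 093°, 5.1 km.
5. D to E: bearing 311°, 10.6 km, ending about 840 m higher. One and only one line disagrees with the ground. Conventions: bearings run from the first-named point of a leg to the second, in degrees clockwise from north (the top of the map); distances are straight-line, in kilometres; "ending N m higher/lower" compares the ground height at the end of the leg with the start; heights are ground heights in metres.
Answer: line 5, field sense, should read lower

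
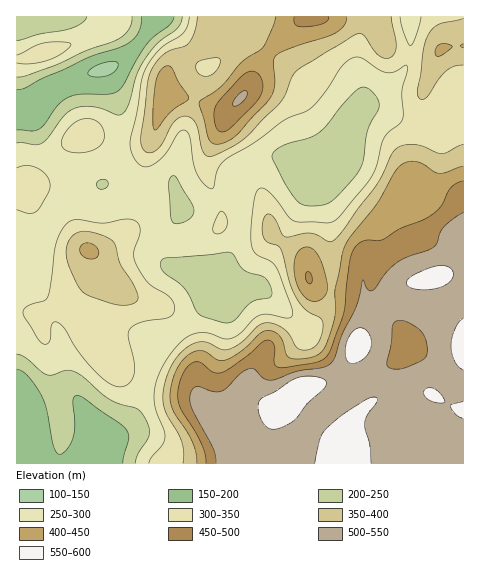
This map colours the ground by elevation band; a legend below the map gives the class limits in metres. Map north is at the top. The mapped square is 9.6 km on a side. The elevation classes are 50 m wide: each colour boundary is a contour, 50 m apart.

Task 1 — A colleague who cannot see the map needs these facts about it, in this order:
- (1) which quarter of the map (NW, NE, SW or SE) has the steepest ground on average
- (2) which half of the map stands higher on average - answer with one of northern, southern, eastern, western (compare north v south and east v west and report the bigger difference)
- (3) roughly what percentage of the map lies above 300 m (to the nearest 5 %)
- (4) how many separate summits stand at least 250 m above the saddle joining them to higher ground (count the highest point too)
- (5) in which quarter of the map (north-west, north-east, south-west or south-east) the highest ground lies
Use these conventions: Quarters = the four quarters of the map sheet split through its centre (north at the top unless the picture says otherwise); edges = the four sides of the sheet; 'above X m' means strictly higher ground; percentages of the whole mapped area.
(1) Slopes are steepest in the north-west quarter.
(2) On average the eastern half of the map is the higher ground.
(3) Roughly 60 % of the ground is higher than 300 m.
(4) Counting only tops that stand 250 m proud, the map has 1 summit.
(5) The highest point lies in the south-east quarter of the map.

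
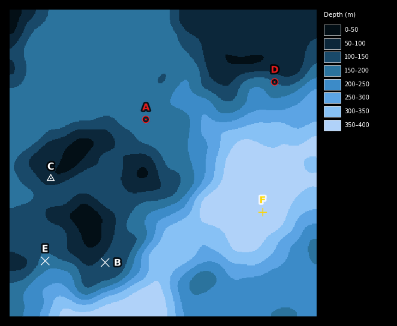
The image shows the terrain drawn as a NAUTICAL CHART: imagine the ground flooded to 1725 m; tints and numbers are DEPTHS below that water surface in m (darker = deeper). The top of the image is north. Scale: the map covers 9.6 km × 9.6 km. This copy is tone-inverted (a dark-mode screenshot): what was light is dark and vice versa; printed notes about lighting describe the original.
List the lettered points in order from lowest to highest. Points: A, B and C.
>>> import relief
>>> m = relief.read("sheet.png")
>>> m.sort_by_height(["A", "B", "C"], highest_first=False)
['A', 'B', 'C']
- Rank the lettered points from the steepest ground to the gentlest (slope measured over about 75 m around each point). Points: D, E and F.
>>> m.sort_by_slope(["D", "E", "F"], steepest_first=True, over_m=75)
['D', 'E', 'F']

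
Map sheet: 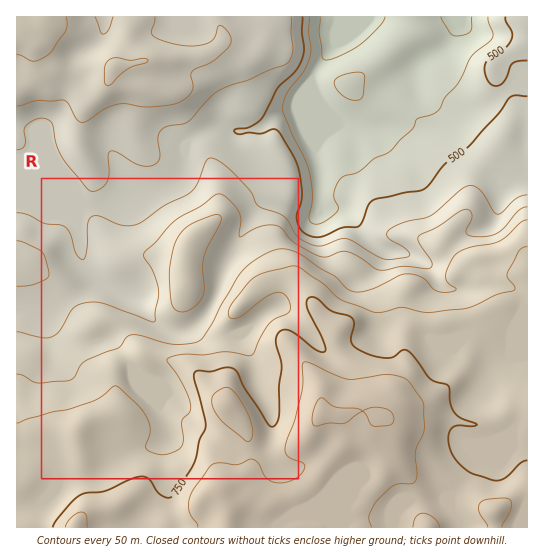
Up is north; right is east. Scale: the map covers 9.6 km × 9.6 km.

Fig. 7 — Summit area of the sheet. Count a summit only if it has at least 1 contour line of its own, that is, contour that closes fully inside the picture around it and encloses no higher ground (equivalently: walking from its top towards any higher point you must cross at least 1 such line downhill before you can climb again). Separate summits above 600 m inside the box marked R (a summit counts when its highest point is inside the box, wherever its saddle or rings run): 2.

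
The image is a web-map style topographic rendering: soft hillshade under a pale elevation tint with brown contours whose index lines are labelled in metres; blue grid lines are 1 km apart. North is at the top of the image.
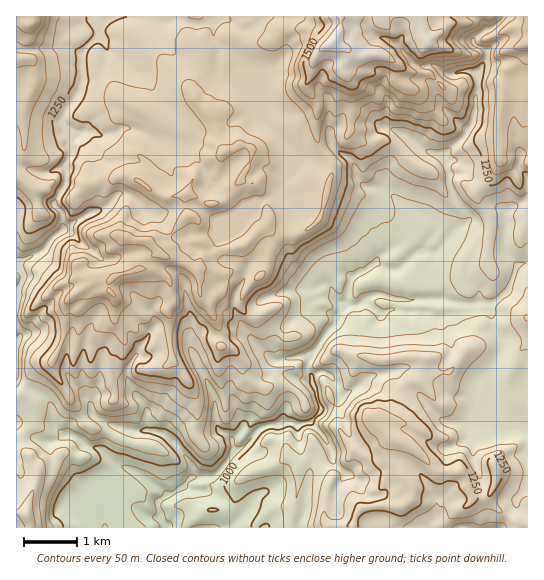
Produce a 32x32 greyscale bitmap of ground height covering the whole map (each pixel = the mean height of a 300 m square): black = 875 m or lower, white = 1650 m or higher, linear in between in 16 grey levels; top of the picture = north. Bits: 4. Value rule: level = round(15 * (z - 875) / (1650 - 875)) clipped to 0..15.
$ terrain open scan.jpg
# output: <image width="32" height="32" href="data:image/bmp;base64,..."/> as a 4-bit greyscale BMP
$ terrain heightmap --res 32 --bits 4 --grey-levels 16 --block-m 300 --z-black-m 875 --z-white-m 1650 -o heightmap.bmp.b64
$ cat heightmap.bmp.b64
<image width="32" height="32" href="data:image/bmp;base64,Qk12AgAAAAAAAHYAAAAoAAAAIAAAACAAAAABAAQAAAAAAAACAAATCwAAEwsAABAAAAAAAAAAAAAAABEREQAiIiIAMzMzAERERABVVVUAZmZmAHd3dwCIiIgAmZmZAKqqqgC7u7sAzMzMAN3d3QDu7u4A////AHUyIiEREiIjNFZ3d3ZmZmZlIiIhERIiIzRWZ3iHZ3dlZkIiIhERIzM0RmZ4h3d3ZVZDIiEiERNEREVWeIiId3VVVDIjMyMyM0RUZ4iId2dlVEMzQzI1MiNERGeJiHVVVUVEVDMzRTMiIjVomIdlVVVVVlVURVVERDREV4h2ZVVVVWZWZVZ2RVVUNEVndmVVVVZ2ZmZ3hWZlVDRVZndmVVVXh3d3iHV3ZUQ1VmZ3ZmVVRoiIh4hmh2VVRFVVVVVlVUZ4iJiId4dmVUNERERFVVZniZmZmYiYd2VDMzRERERWWJqqqZqaqIZlQzM0RERERVaau7qqmqmZZUQ0REREVVVGeqqru6qZmYZURDRERFVUZWiau7uqmamIZURERERVVXdmmruqqpmZmZdVREREVVZ4d3ipmaqZmZmYZVRERFZWiHiIiZqqqpmZmXVURVVmZpmImZqpqpqpiZmGVVZmd3eYd4mamZmqqZiZhmZnZWiYmIeImZmZqqqImYh3dlZ4mJh3eImZmaqZiZiZh2Z2eZmYd3iJmZmpmJmpmXeIh2ipqYeImZmamYiZuqqZqpl4qamHeIiJmZiIm7vMq7upeKqqh3iIiZmIiJrM3czKmHiqqod4iIiJiJma3u7dvLuYq6qId4iIiYmZqs7t3M3bmavLiHd4eIiImaq97d3d3Lqr"/>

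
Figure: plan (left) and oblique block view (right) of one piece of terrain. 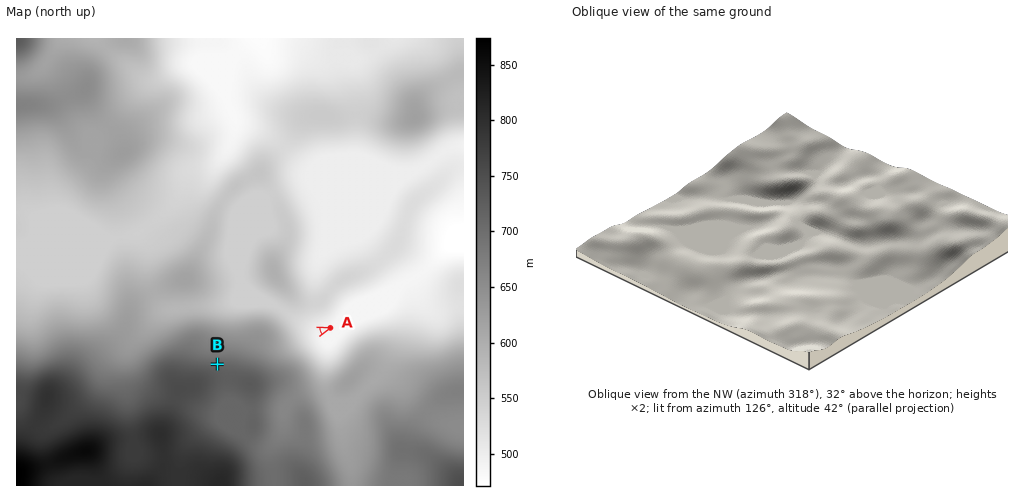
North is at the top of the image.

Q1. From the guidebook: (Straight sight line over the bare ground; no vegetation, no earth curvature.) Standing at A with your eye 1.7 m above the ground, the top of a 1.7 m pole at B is out of sight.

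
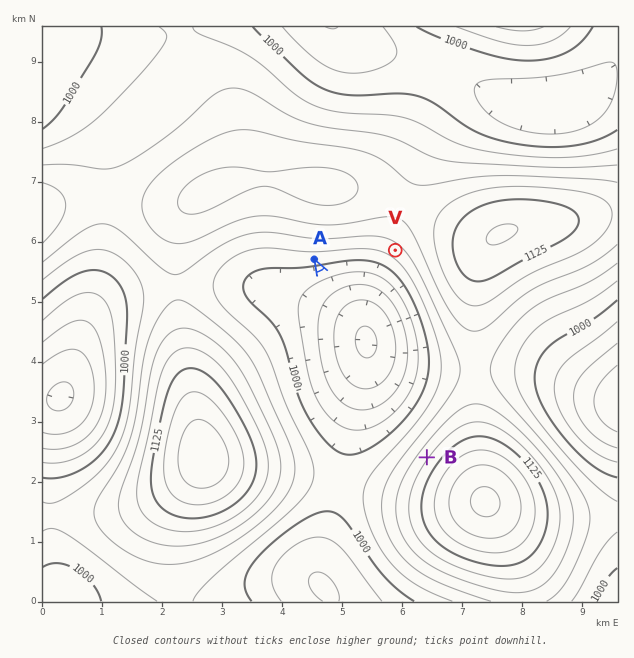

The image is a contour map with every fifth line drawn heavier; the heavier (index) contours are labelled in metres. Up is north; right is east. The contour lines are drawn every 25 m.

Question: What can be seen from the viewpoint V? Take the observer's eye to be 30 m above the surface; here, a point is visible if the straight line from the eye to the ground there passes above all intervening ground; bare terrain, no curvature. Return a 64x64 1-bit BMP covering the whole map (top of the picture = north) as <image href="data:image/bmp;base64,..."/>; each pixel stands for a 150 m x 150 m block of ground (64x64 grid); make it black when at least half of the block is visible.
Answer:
<image width="64" height="64" href="data:image/bmp;base64,Qk0+AgAAAAAAAD4AAAAoAAAAQAAAAEAAAAABAAEAAAAAAAACAAATCwAAEwsAAAIAAAAAAAAA////AAAAAAAAAAAAAAAAAAAAAAAAAAAAAAAAAAAAAAAAAAAAAAAAAAAAAAAAAAAAAAAAAAAAAAAAAAAAAAAAAAAAAAAAAAAAAAAAAAAAAAAAAAAAAAAAAAAAAAADwAAAAAAAAB/+AAAAAAA////AAAAAA/////AAAAAP/////AAAAB//////gAAAH/////8AAAA//////gAAAD/////+AAAAf/////wAAAB/////+AAAAH/////wAAAAf////+AAAAD/////wAAAAP////+AAAAA/////4AAAAD/////AAAAAf////4AAAAB/////gAAAAH////8AAAAAf////wAAAAB/////AAAAAH////8AAAAAf////wAAAAB/////AAAAAH////8AAAAAf////wAAAAB/////gAAAAH////+AAAAAf////4AAAAB/////AAAAAD////8AAAAAP///+AAAAAAf+P/AAAAAAA/gf4AAAAAAB4AEAAAAAAAAAAAAAAAAAAAAAAAAAAAAAAAAAAAAAAAAAAAAAAAAAAAAAAAAAAAAAAAAAAAAAAAAAAAAAAAAAAAAAAAAAAAAAAAAAAAAAAAAAAAAAAAAAAAAAAAAAAAAAAAAAAAAAAAAAAAAAAAAAAAAAAAAAAAAAAAAAAAAAAAAAAAAAAAAAAAAAAAAAAAAAAAAAAAAA=="/>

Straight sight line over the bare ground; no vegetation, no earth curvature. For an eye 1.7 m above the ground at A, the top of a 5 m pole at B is in view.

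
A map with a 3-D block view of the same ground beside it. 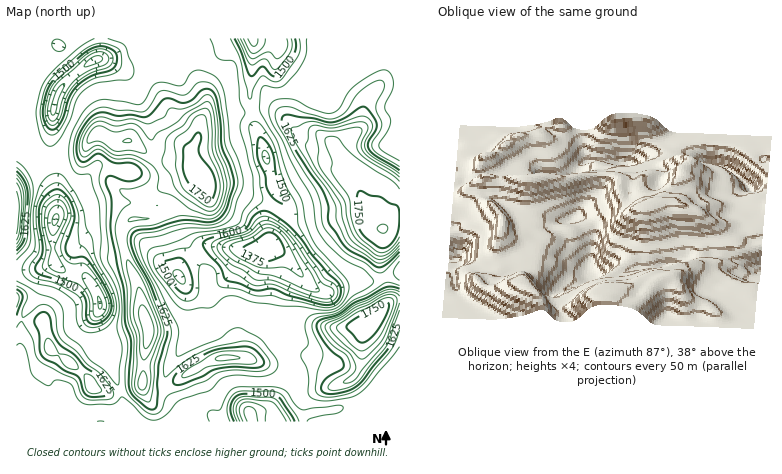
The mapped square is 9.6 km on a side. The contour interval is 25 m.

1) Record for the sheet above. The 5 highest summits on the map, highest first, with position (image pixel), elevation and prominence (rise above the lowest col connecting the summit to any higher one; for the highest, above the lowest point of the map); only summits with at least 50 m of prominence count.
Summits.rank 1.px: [384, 230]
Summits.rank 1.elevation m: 1775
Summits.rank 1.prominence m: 419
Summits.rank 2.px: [204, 182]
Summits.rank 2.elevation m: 1771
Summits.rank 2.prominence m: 204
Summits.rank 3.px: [374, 318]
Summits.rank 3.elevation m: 1770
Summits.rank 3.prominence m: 179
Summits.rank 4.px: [148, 330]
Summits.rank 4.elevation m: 1741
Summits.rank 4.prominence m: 83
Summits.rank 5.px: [224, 358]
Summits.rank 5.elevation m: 1681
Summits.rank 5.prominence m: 71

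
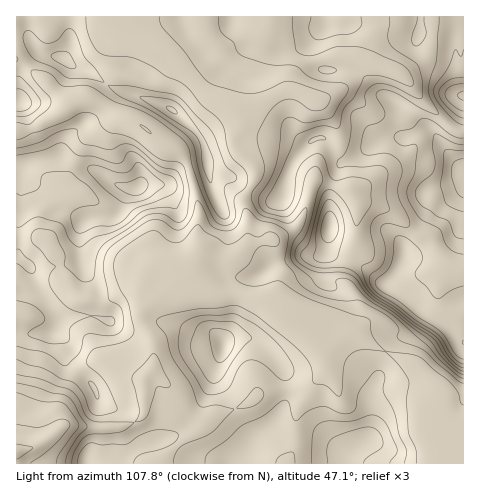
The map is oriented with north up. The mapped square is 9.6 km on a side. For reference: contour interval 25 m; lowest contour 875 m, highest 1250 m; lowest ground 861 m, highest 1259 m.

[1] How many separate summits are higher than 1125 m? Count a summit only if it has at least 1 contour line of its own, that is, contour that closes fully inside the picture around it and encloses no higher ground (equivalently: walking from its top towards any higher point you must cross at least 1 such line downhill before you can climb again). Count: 3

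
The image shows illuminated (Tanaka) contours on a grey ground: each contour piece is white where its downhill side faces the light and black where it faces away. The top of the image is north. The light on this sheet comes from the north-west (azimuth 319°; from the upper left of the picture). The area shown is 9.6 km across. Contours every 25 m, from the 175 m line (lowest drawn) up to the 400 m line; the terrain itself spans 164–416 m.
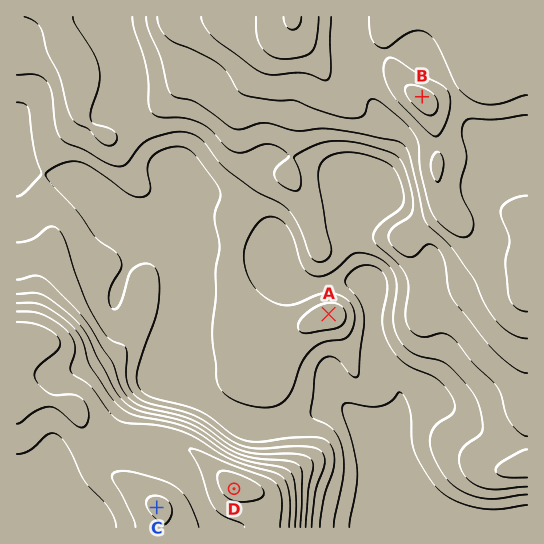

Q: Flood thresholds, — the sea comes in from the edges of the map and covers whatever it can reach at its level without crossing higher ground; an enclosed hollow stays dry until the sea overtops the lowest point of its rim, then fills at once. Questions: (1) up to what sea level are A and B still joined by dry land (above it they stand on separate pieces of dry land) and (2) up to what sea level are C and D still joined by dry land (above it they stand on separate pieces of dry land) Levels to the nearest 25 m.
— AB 225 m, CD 375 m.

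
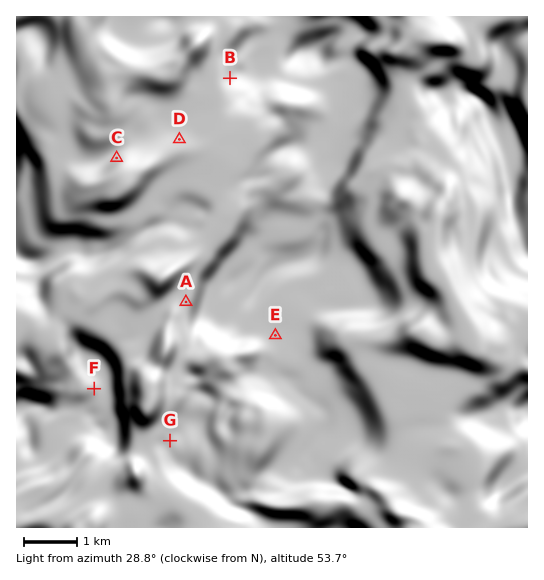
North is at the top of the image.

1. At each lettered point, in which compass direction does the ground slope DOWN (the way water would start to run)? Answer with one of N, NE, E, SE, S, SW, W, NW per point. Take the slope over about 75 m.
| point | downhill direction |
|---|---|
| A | E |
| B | E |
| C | NW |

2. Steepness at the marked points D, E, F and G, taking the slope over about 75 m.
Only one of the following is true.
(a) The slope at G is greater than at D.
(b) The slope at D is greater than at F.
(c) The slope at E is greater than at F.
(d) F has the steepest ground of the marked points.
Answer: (a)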